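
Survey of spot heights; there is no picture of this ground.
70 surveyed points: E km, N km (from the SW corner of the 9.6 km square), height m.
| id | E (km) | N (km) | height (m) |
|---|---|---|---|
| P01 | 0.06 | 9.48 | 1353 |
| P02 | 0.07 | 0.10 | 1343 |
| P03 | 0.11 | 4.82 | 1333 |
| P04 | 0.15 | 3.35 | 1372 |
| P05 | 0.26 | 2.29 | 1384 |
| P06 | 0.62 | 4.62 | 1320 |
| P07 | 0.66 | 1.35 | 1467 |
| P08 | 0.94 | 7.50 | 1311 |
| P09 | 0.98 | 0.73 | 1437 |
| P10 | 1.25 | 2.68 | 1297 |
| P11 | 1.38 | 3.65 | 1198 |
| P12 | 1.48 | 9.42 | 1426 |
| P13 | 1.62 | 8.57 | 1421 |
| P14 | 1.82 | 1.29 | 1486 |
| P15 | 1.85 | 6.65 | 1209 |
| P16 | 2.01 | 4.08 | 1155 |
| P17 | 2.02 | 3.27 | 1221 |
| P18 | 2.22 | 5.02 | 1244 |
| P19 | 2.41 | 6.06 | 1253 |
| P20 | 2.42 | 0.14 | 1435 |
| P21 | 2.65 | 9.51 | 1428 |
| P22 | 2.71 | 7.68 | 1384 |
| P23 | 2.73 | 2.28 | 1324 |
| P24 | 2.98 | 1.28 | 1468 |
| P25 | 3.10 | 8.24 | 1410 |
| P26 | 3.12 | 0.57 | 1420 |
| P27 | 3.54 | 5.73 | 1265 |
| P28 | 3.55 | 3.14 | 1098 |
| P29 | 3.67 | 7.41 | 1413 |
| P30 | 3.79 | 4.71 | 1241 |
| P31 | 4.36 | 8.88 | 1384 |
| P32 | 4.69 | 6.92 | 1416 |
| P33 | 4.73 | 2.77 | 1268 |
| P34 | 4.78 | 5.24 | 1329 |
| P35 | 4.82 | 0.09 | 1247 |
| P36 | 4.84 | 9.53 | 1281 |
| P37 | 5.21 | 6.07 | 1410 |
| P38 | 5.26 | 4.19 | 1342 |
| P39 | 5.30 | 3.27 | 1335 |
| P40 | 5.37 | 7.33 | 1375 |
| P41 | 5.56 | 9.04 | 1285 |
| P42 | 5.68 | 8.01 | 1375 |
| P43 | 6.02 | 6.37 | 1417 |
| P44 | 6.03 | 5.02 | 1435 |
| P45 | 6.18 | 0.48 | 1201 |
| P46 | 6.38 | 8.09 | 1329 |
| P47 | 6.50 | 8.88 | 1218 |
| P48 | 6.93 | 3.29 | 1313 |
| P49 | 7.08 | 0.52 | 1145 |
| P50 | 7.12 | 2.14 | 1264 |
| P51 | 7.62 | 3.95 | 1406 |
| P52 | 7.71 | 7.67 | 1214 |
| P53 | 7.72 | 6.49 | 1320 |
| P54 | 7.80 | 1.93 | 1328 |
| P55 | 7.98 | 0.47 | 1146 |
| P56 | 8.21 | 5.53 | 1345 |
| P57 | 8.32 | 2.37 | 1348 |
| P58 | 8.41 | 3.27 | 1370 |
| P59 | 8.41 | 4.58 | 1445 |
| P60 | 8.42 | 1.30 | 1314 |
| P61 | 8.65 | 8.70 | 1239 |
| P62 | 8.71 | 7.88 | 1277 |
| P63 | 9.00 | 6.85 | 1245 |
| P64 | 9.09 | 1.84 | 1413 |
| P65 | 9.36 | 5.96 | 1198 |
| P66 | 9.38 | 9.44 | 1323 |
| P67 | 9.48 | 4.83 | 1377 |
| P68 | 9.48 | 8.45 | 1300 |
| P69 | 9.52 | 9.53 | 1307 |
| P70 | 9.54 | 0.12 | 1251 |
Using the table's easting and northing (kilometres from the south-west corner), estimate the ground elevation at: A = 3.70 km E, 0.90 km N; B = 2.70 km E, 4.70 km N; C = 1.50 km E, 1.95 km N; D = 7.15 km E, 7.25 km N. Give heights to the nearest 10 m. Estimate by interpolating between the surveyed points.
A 1380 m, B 1200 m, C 1430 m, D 1270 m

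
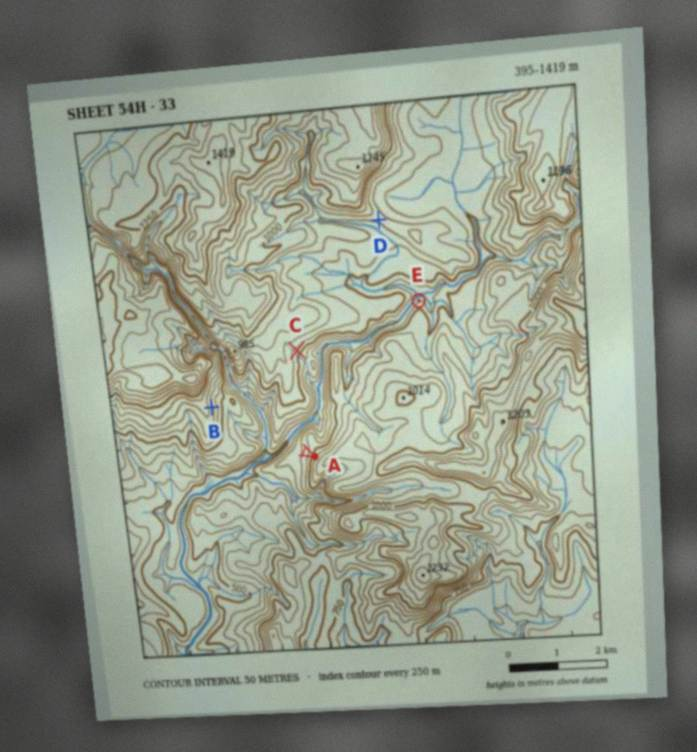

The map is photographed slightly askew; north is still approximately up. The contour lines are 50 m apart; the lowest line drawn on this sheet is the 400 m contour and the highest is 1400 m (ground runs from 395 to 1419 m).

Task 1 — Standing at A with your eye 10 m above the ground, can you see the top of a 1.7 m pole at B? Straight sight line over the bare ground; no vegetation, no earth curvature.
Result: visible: true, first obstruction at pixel None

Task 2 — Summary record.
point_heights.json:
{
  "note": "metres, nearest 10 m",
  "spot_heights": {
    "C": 780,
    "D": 860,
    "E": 690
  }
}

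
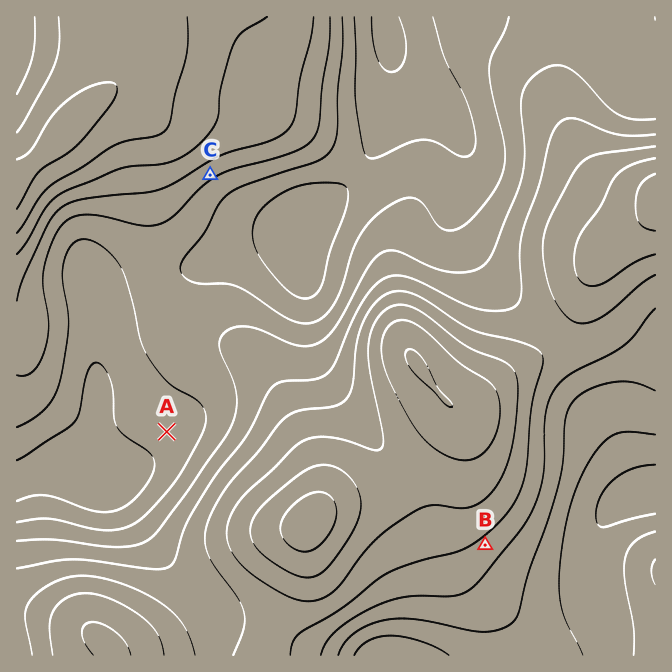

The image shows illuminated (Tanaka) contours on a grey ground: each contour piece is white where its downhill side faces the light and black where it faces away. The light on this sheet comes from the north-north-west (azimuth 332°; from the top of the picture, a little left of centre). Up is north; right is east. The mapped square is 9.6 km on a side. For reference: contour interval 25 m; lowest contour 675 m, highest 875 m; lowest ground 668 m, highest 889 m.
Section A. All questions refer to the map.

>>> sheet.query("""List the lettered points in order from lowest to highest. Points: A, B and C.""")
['A', 'C', 'B']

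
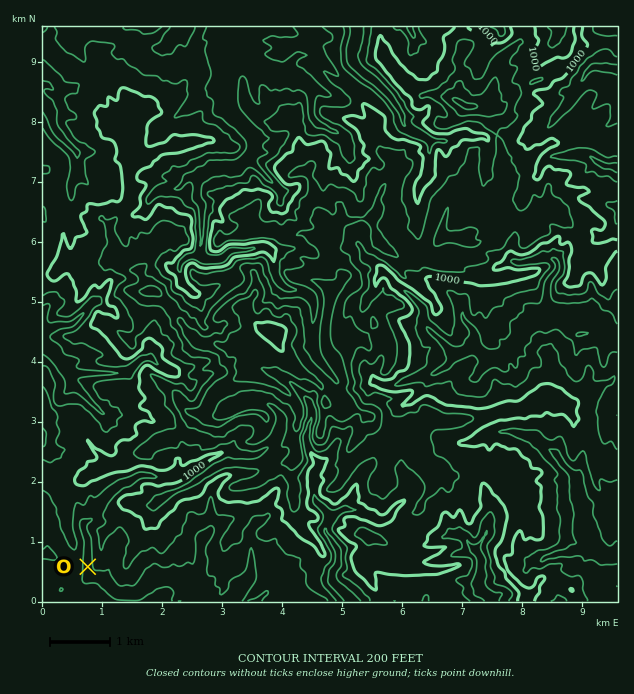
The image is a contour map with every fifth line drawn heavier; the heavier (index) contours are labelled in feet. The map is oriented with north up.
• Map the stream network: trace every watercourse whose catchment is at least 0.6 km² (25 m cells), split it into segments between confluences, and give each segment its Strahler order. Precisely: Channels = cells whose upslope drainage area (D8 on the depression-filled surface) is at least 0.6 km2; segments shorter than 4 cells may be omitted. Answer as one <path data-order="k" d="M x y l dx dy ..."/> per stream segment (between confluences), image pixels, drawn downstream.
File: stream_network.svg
<path data-order="1" d="M265 594l-8 7-1 0"/><path data-order="2" d="M106 582l10 10 3 2 17 0 3-2 7-7 11-6 16 0 3 1 6 6 2 0 13 14 3 1"/><path data-order="1" d="M107 573l-3 3 2 6"/><path data-order="1" d="M544 559l4-3 5 0 6-3 10 0 5-3 18 0 1-1 2 1 6 2"/><path data-order="2" d="M601 552l1 0 6 4 9-1"/><path data-order="2" d="M476 550l0 2 5 6 0 19-2 2 0 7 2 3 10 11 0 1"/><path data-order="1" d="M457 535l6 0 4 5 2 4 7 6"/><path data-order="1" d="M254 525l-4 6 0 15 1 1 0 29-4 4 0 2-20 19"/><path data-order="2" d="M329 519l-4 12 13 19 0 14-6 9 0 7 2 3 18 18"/><path data-order="1" d="M491 513l-1 1 0 5-3 4 0 9-6 11-5 4 0 3"/><path data-order="2" d="M344 510l-7 3-8 6"/><path data-order="1" d="M211 499l0 30-3 3-2 5-1 0 0 3-3 4 0 5-2 1 0 32 5 9-2 7-1 3-2 0"/><path data-order="1" d="M352 498l-3 3-2 6-3 3"/><path data-order="1" d="M409 481l1 3 0 6-3 6-3 3 0 2-3 3-1 0-14 15-3 1-6 0-6-4-6-2-7-4-14 0"/><path data-order="1" d="M43 442l0-6"/><path data-order="1" d="M469 442l6-1 7-5 3 0 6-3 6 0 2-1 15 0 1 1 5 0 6 3 7 0 3 2 11 10 6 3 6 6 3 6 15 15 1 3 0 11 2 1 0 5 6 9 0 6-2 1 0 5 2 1 0 12 7 11 0 1 8 8"/><path data-order="1" d="M104 414l-1 0-26-26-6-1 0-3-1-2 0-9"/><path data-order="1" d="M268 405l4 1 8 8 1 3 0 9-1 1-2 8-4 6 0 1-6 6-2 0-7 6-3 0-2 2-6 0-1-2-11 0-3-3-6-1-1 1-3 0-3 3-8 2-6 3-7 6-3 0-6 3-5 4-6 2-1 1-3 0-2 2-21 0-1-2-12 0-3 3-6 3-3 0-2 2-6 1-12 11 0 1-12 14-1 6-6 6-3 0-2 1 0 6 5 9 0 35 4 4 8 0 6 5"/><path data-order="1" d="M377 382l6 3 14 0 4-3 3 0 9-4 5 0 1-2 5 0 1-1 8 0 10-8 2 0 7-7 2-5 4 0 5-3"/><path data-order="1" d="M289 381l19 19 2 6 1 2 0 12-1 1 0 3-2 2 0 6-1 1 0 11 1 1 0 3 3 6 8 8 0 6-5 4 0 26 2 3 12 12 1 6"/><path data-order="1" d="M476 376l3-6 9-9 2-3"/><path data-order="2" d="M70 373l-9-10 0-2-17-16-1 0 0-2"/><path data-order="1" d="M173 372l-12-5-9-9-1 0"/><path data-order="2" d="M151 358l-8 0-3 2-12 12-3 1-55 0"/><path data-order="2" d="M490 358l12-1 18-18 1-6 5-6 12-6 15-3"/><path data-order="2" d="M463 352l9-4 4 0"/><path data-order="2" d="M476 348l9 9 5 1"/><path data-order="1" d="M313 342l0-24 1-2 0-12-1-1 0-3-6-6-6-3-5 0-1-2-6 0-3-1-9-9-2-3 0-8-1-1 0-9-2-2-1-6-3-3-12 0-2 2-4 0-2 1-16 0-12 9-14 0-6-4"/><path data-order="1" d="M589 342l9-2 3-1 6-6 3 0"/><path data-order="2" d="M610 333l6 6 1 0"/><path data-order="2" d="M553 318l40 0 3 1 14 14"/><path data-order="1" d="M365 304l2-6 7-7 2-3 0-6 1-3 5-6 4 0"/><path data-order="1" d="M95 301l-3 2-19 21-3 1-12 0-5 3-4 0-3 2-3 3 0 10"/><path data-order="1" d="M454 297l7 7 2 3 0 11 10 13 0 15 3 2"/><path data-order="1" d="M194 294l-12-11-3-16 2-2 0-3 7-6 12 0 0-1"/><path data-order="2" d="M386 273l6 6 3 6 2 0 4 4 6 3 15 15 2 3 0 12 1 3 27 27 11 0"/><path data-order="1" d="M515 262l11 0 1-1 8 0 6-3 9 0 6 3 1 3 0 6-7 9-2 6-1 1 0 20 6 12"/><path data-order="1" d="M371 261l9 9 3 0 3 3"/><path data-order="2" d="M200 255l0-11 2-1 0-38-5-6 0-19 2-3"/><path data-order="1" d="M73 219l-2-2 0-33 6-9"/><path data-order="1" d="M418 219l0-27 1-2 2-6 4-4 3-6 0-3 2-2 0-28"/><path data-order="1" d="M146 208l3-9 9-9 6 0 2-1 12 0 12-12 9 0"/><path data-order="1" d="M280 190l-32-31"/><path data-order="1" d="M484 186l1-21 2-2 0-10 1-2 0-10-3-5-16 0-2-1-9 0-7 6-21 0"/><path data-order="1" d="M82 178l-3-3-2 0"/><path data-order="2" d="M199 177l13-9 26 0 9-9 1 0"/><path data-order="2" d="M77 175l0-22-19-20 0-1-3-3-2-6-1-2 0-4-5-6 0-5-1-3-3-3"/><path data-order="1" d="M538 175l1-1 0-5 3-6 6-6 3 0 2-1 18 0 1-2 14 0 6 3 4 5 9 4 11 0 1 2"/><path data-order="2" d="M248 159l0-2 6-7 0-12-1-2 0-3-23-22-3-6 0-17"/><path data-order="1" d="M349 156l0-6-2-2-1-7-9-9-3 0-15-8-6-6-2-3 0-27-7-7-3-2-3 0-6-3-9 0-2-1-7 0-2-2-3 0-3-3-10-6-11-10 0-3"/><path data-order="2" d="M430 141l-3-3-17-8-6-4-1-3 0-8-11-15 0-1-21-21-6-3-12-12 0-3-1-2 0-9 1-1 2-9 1-2 0-10"/><path data-order="1" d="M541 130l6-1 6-6 3-6 12-12 6-12 3-3 1-5 6-7 2-5 6-6 10 0 2 2 13 0 0 1"/><path data-order="1" d="M181 112l25-24 21 0"/><path data-order="2" d="M227 88l0-15 6-7 0-2 11-10 1-3"/><path data-order="2" d="M245 51l-1-2 0-7-2-2 0-9 2-1 0-3"/><path data-order="1" d="M169 42l1-3 12-12"/><path data-order="1" d="M553 42l3-3 4-12"/><path data-order="1" d="M491 40l11-9 0-1-3-3"/><path data-order="1" d="M70 39l0-11 1-1"/><path data-order="1" d="M413 37l0-3-3-4 0-3"/>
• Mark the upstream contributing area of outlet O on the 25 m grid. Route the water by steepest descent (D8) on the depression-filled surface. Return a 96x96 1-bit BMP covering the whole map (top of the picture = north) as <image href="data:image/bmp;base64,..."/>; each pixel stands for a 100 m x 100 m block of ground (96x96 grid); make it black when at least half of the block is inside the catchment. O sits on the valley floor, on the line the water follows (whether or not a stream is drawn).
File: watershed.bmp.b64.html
<image width="96" height="96" href="data:image/bmp;base64,Qk2+BAAAAAAAAD4AAAAoAAAAYAAAAGAAAAABAAEAAAAAAIAEAAATCwAAEwsAAAIAAAAAAAAA////AAAAAAAAAAAAAAAAAAAAAAAAAAAAAAAAAAAAAAAAAAAAAAAAAAAAAAAAAAAAAAAAAAAAAAAAAAAAAAAAAAAAAAAAAAAAAAAAAAAAAAAHgAAAAAAAAAAAAAAHwAAAAAAAAAAAAAAHwAAAAAAAAAAAAAAHwAAAAAAAAAAAAAAHwAAAAAAAAAAAAAAHwAAAAAAAAAAAAAAP4AAAAAAAAAAAAAAP8AAAAAAAAAAAAAAP+AAAAAAAAAAAAAAP+AAAAAAAAAAAAAAP/OAAAAAAAAAAAAAP//gAAAAAAAAAAAAP//wAAAAAAAAAAAAH//+AAAAAAAAAAAAB///AAAAAAAAAAAAAf//wAAAAAAAAAAAAH//4AAAAAAAAAAAAB///+AAAAAAAAAAAAf///AAAAAAAAAAAAH///wAAAAAAAAAAAD///4AAAAAAAAAAAAf//8AAAAAAAAAAAAD//8AAAAAAAAAAAAB//+AAAAAAAAAAAAB//+AAAAAAAAAAAAA//+AAAAAAAAAAAAAf/+AAAAAAAAAAAAAP/8AAAAAAAAAAAAAP/4AAAAAAAAAAAAAH/wAAAAAAAAAAAAAB/gAAAAAAAAAAAAAAcAAAAAAAAAAAAAAAAAAAAAAAAAAAAAAAAAAAAAAAAAAAAAAAAAAAAAAAAAAAAAAAAAAAAAAAAAAAAAAAAAAAAAAAAAAAAAAAAAAAAAAAAAAAAAAAAAAAAAAAAAAAAAAAAAAAAAAAAAAAAAAAAAAAAAAAAAAAAAAAAAAAAAAAAAAAAAAAAAAAAAAAAAAAAAAAAAAAAAAAAAAAAAAAAAAAAAAAAAAAAAAAAAAAAAAAAAAAAAAAAAAAAAAAAAAAAAAAAAAAAAAAAAAAAAAAAAAAAAAAAAAAAAAAAAAAAAAAAAAAAAAAAAAAAAAAAAAAAAAAAAAAAAAAAAAAAAAAAAAAAAAAAAAAAAAAAAAAAAAAAAAAAAAAAAAAAAAAAAAAAAAAAAAAAAAAAAAAAAAAAAAAAAAAAAAAAAAAAAAAAAAAAAAAAAAAAAAAAAAAAAAAAAAAAAAAAAAAAAAAAAAAAAAAAAAAAAAAAAAAAAAAAAAAAAAAAAAAAAAAAAAAAAAAAAAAAAAAAAAAAAAAAAAAAAAAAAAAAAAAAAAAAAAAAAAAAAAAAAAAAAAAAAAAAAAAAAAAAAAAAAAAAAAAAAAAAAAAAAAAAAAAAAAAAAAAAAAAAAAAAAAAAAAAAAAAAAAAAAAAAAAAAAAAAAAAAAAAAAAAAAAAAAAAAAAAAAAAAAAAAAAAAAAAAAAAAAAAAAAAAAAAAAAAAAAAAAAAAAAAAAAAAAAAAAAAAAAAAAAAAAAAAAAAAAAAAAAAAAAAAAAAAAAAAAAAAAAAAAAAAAAAAAAAAAAAAAAAAAAAAAAAAAAAAAAAAAAAAAAAAAAAAAAAAAAAAAAAAAAAAAAAAAAAAAAAAAAAAAAAAAAAAAAAAAAAAAAAAAAAAAAAAAAAAAAAAAAAAAAAAAAAAAAAAAAAAAAAAAAAAAAAAAAAAAAAAAAAAAA="/>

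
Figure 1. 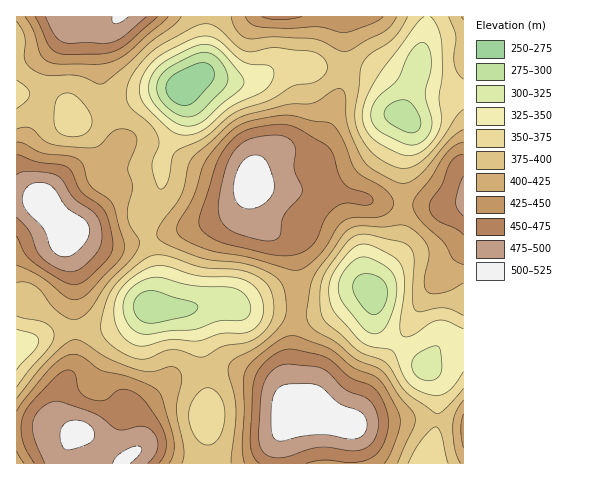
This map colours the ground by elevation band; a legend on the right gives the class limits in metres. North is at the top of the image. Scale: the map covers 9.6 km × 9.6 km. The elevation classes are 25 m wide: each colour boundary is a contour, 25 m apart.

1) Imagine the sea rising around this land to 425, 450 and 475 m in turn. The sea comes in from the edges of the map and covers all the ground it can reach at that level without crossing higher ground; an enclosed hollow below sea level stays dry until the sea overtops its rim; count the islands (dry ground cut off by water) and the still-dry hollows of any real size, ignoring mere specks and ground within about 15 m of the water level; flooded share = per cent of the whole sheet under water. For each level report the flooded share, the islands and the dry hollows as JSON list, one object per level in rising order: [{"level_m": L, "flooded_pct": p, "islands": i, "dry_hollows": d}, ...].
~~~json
[{"level_m": 425, "flooded_pct": 63, "islands": 1, "dry_hollows": 0}, {"level_m": 450, "flooded_pct": 74, "islands": 1, "dry_hollows": 0}, {"level_m": 475, "flooded_pct": 86, "islands": 2, "dry_hollows": 0}]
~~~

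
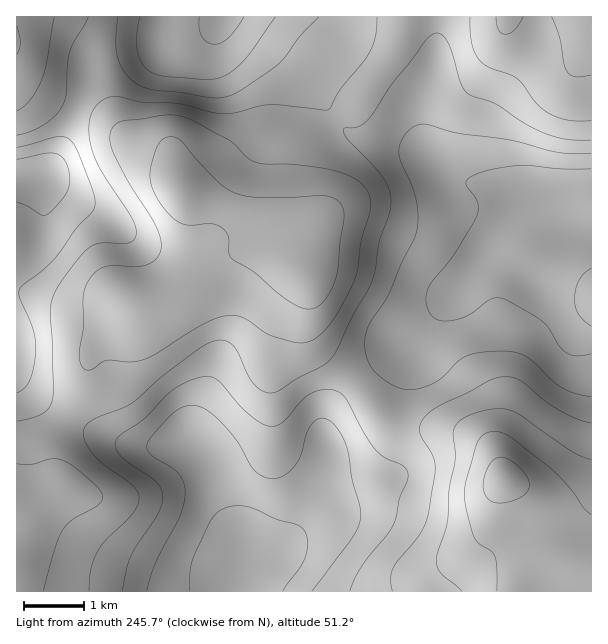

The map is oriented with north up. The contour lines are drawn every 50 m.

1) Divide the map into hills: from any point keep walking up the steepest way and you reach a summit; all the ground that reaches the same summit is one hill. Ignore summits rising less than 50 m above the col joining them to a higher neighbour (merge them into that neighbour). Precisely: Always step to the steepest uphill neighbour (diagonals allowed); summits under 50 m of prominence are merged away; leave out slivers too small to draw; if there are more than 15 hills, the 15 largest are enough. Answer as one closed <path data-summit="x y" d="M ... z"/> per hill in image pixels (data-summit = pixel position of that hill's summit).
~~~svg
<path data-summit="180 189" d="M236 16l-12 0-5 6-7 4-29 5-25 17-42 8-15 6-7 7-4 9-20 53-15 31-13 12-26 3 0 200 22 23 21 15 57 27 19 4 23 0 28-7 11 6 11 13 6 12 9 34 24 44 4 20 27-15 17-19 18-28 7-17 6-27 0-16-2-9 1-15 3-8 14-18 59-50 13-8 16-15 45-57 20-19 29-19 10-4 18 0-9-4-13-15-9-6-27-12-32-6-10-6-15-13-20-11-43-9-23-8-13-11-13-19-18-39-11-11-45-30z"/><path data-summit="504 480" d="M555 224l-21 0-10 4-29 19-20 19-45 57-16 15-13 8-59 50-14 18-3 8-1 15 2 9 0 16-6 27-7 17-24 36-11 11-28 16-9 16-1 7 352-1 0-360-22-2z"/><path data-summit="591 17" d="M591 16l-355 1 15 7 45 30 11 11 18 39 13 19 13 11 11 5 55 12 15 7 30 23 32 6 27 12 9 6 13 15 9 4 18 5 21 1z"/><path data-summit="17 563" d="M17 378l0 214 222 0 2-2 0-5 9-16 0-12-10-24-14-21-12-42-6-12-11-13-11-6-28 7-23 0-19-4-57-27-21-15z"/><path data-summit="17 42" d="M222 16l-205 0-1 160 13 0 13-2 13-12 15-31 20-53 4-9 7-7 15-6 42-8 25-17 29-5 7-4z"/>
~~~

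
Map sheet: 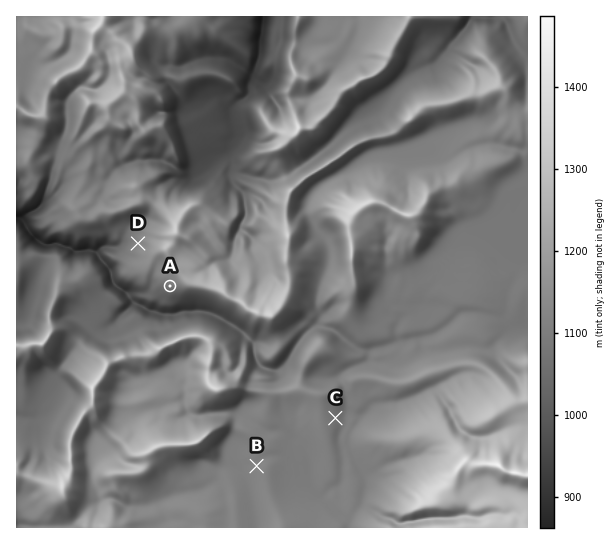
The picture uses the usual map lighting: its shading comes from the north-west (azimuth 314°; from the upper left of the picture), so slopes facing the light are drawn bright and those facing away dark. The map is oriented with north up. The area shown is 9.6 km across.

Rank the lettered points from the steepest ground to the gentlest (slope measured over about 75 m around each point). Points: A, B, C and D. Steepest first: A D C B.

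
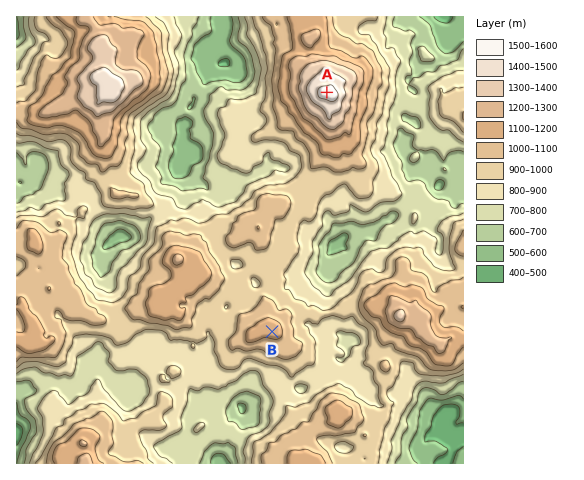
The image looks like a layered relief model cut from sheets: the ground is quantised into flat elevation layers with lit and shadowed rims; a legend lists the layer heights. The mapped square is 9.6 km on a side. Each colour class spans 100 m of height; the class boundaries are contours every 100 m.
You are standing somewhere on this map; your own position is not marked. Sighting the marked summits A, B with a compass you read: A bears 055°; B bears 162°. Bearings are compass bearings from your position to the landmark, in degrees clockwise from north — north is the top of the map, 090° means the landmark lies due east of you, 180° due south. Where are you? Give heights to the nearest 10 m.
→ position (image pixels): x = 219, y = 168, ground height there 780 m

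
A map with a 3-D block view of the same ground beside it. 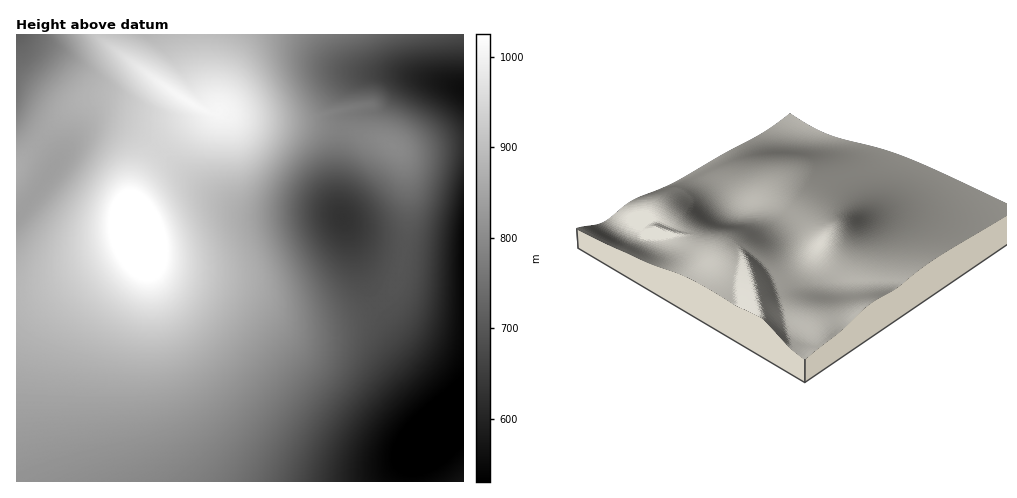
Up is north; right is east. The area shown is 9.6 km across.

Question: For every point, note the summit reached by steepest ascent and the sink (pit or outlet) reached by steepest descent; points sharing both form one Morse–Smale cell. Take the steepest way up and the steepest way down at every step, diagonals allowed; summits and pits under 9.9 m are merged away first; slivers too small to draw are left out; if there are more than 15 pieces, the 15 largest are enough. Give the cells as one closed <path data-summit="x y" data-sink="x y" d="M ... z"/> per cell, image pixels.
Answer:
<path data-summit="138 233" data-sink="432 436" d="M139 236l-1 4-11 10-54 28-32 13-25 4 1 187 392 0 3-19 6-13 36-36 10-3-1-143-30 0-30-4-8 23-5 7-14 12-18 8-23 7-36 3-19-4-25-16-18-9-72-23-17-15z"/><path data-summit="138 233" data-sink="343 219" d="M160 151l-3 0-7 10-13 22-4 16 0 14 13 41 19 18 72 23 18 9 25 16 19 4 30-2 29-8 21-10 16-17 7-23-25-8-13-8-8-9-16-23-18-4-64 0-21-4-31-19z"/><path data-summit="189 102" data-sink="463 89" d="M463 34l-266 0 0 12 3 24 6 18 14 23 28 9 95 10 3-13 3-3 23-2 11-3 10-10 7-12 11-7 17 0 35 9z"/><path data-summit="138 233" data-sink="17 215" d="M105 123l-13 1-15 11-39 55-22 25 1 79 15-1 28-9 59-30 19-14-5-27 1-20 8-20 16-23-20-16z"/><path data-summit="189 102" data-sink="343 219" d="M202 109l-2 6-4 4-18 12-20 19 34 29 30 21 22 10 14 2 64 0 20 5-4-14 0-32 5-41-95-10-26-9-11 2z"/><path data-summit="189 102" data-sink="17 35" d="M98 34l-82 1 0 88 23 18 21-23 21-15 14-5 20 0 19 6 9 0 20-19-58-42z"/><path data-summit="392 145" data-sink="343 219" d="M349 131l-5 0-1 3-4 24-1 45 2 11 12 20 12 14 13 8 25 8 6-42 0-31-6-34-5-9-9-6z"/><path data-summit="392 145" data-sink="432 436" d="M463 145l-22 1-31 6-12-2 5 11 5 30 0 31-6 38 0 3 3 2 28 3 31 0z"/><path data-summit="392 145" data-sink="463 89" d="M428 80l-17 0-5 2-6 5-12 18-10 6-29 3-3 3-2 13 38 10 23 12 46-7 12 0 1-56z"/><path data-summit="189 102" data-sink="17 215" d="M164 85l-21 19-9 0-19-6-20 0-14 5-21 15-21 24 14 14 3 8 24-32 12-8 13-1 26 8 28 19 19-19 18-12 6-6-2-5z"/><path data-summit="189 102" data-sink="145 35" d="M196 34l-97 0 0 3 87 63 22 12 9 1 2-3-13-22-6-18z"/><path data-summit="463 481" data-sink="432 436" d="M463 412l-9 2-36 36-6 13-2 19 54-1z"/><path data-summit="17 170" data-sink="17 215" d="M39 141l-23 24 1 50 21-25 18-26-3-8z"/><path data-summit="17 170" data-sink="17 35" d="M17 124l0 41 21-23z"/>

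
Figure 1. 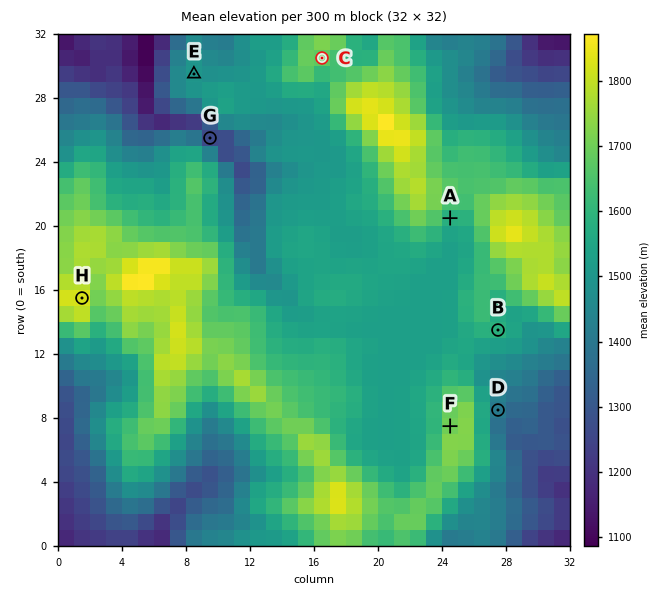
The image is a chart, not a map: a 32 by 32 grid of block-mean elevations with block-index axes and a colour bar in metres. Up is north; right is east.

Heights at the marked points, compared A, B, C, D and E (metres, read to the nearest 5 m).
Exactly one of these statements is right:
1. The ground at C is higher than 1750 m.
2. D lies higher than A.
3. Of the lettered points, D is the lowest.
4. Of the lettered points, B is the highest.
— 3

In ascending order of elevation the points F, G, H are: G F H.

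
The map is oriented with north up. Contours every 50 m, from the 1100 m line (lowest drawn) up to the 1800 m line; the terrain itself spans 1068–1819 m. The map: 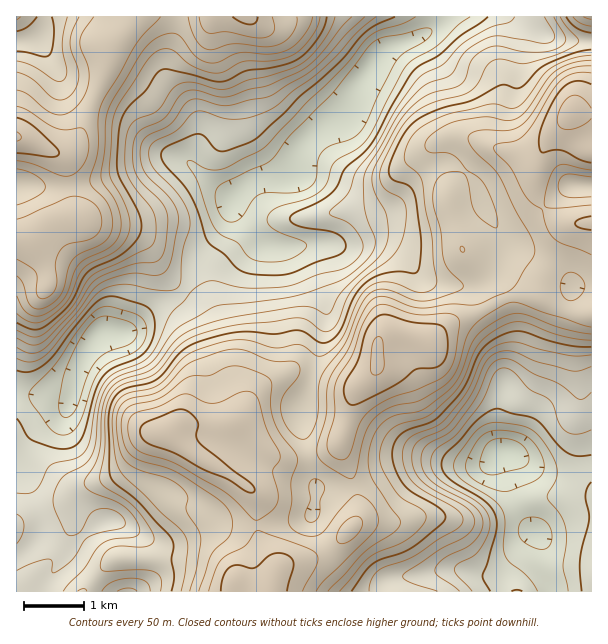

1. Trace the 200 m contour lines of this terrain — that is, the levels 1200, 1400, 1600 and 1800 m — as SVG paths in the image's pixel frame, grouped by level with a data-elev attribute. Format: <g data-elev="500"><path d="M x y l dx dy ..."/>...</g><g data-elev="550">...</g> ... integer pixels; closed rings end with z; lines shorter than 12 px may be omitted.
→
<g data-elev="1200"><path d="M538 591l-10-14-18-14-4-6-3-11 2-27-4-12-12-10-27-17-8-10 0-8 5-9 17-22 12-7 16-1 17 2 9 4 11 9 12 20 4 9 0 9-10 21 2 4 11 14 5 12 1 15-3 25 5 24"/><path d="M57 434l-8-6-17-24-3-8 1-6 24-25 25-36 17-19 6-3 8 0 22 6 8 3 4 5 3 8-1 9-4 7-8 7-23 10-9 6-8 13-11 34-6 12-9 7z"/><path d="M470 17l-12 8-21 21-23 13-7 6-38 71-10 12-25 14-3 6-4 14-5 7-11 8-32 10-9 6-3 8 4 6 10 6 23 9 3 3-2 4-11 8-13 4-20 1-12-5-11-14-16-7-7-8-7-13-10-33-10-17 0-4 4 0 15 8 12 1 9-3 33-17 46-48 37-35 25-31 9-5 24-7 14-7"/></g><g data-elev="1400"><path d="M102 591l5-6 6-3 18-4 9 1 6 3 3 3 1 6"/><path d="M438 591l-28-9-7-4 0-3 37-26 26-13 7-8 1-9-2-6-6-6-35-19-13-11-4-7-2-9 0-9 3-8 8-6 20-8 7-7 21-28 15-33 5-6 6-3 7-2 9 1 23 9 36 10 7 0 12-4"/><path d="M17 338l13 7 6 0 5-2 7-5 24-26 17-25 7-8 11-5 25-10 24-2 6-6 5-19 1-16-1-9-6-11-21-21-7-15 0-22 3-8 4-4 24-12 15-22 7-6 9-1 23 7 10 0 20-7 21-5 31-14 18-14 24-31 10-9"/><path d="M554 17l12 21-1 4-5 5-9 4-12 1-18-1-23-5-11 2-8 5-6 6-7 19-5 6-6 3-20 5-9 4-12 8-12 13-26 47-4 12 2 15 13 25 1 17-2 12-8 13-37 35-12 21-5 0-13-7-12 0-66 10-29 8-15 6-10 7-8 7-13 18-6 6-8 4-22 7-11 8-5 8-4 12-1 35-2 12-5 10-9 14-1 6 8 7 24 9 10 7 11 13 3 7-1 5-5 4-21 2-12 6-6 6-11 18-15 15-6 7"/></g><g data-elev="1600"><path d="M328 591l36-39 29-19 7-8 0-6-26-37-5-14-1-12 3-12 4-12 7-9 13-7 28-6 24-19 12-15 11-29 6-10 12-11 18-10 9-3 9 1 36 14 31 6"/><path d="M311 522l-5-2-1-5 5-15-1-16 2-4 4-1 8 4 2 6-5 11-1 16-4 5z"/><path d="M17 296l6 12 7 7 9 1 9-4 10-7 7-8 9-25 6-9 7-5 22-10 9-11 3-12-2-15-4-10-12-17-2-6 4-28 1-30 2-9 5-11 27-44 9-11 13-9 8-2 6 1 6 4 15 19 6 4 7 2 9-1 14-7 7-2 26 1 10-1 12-3 10-8 10-13 5-12"/><path d="M591 60l-19 3-17 8-8 9-20 30-11 9-10 1-21-3-26 3-15 6-16 12-3 8 3 5 4 2 14 0 6 2 6 4 9 11 10 6 6 6 5 8 7 19 2 10 0 8-2 1-6-3-13-12-4-9-4-24-4-6-6-2-8 0-7 2-5 4-4 10-1 12 8 31 2 27 6 12 14 14 0 4-5 3-17 6-16 4-12-1-20-9-9-2-9 1-7 5-9 14-14 34-24 34-2 10-2 32-4 12-5 6-6 2-9-5-8-10-4-13 0-7 2-8 16-22 1-5-1-4-6-4-23-1-28-10-18 1-32 11-9 6-15 16-7 6-9 4-23 5-8 6-4 9-1 14 3 19 5 12 5 5 8 5 34 11 11 8 5 7-1 15 12 20 3 9-5 30-6 22"/><path d="M79 17l-7 15-2 10 1 9 7 18 1 9-4 11-5 7-8 4-8-1-22-20-15-7"/></g><g data-elev="1800"><path d="M372 374l3 1 5-1 4-6-1-26-3-5-5 1-3 7-2 21z"/><path d="M17 141l3-1 1-3-4-5"/><path d="M591 108l-9-10-6-3-4 1-6 4-5 6-3 8-1 8 4 6 9 1 12-3 9-8"/></g>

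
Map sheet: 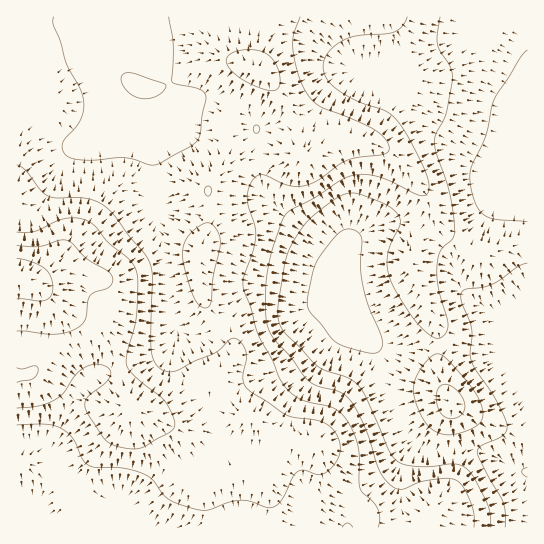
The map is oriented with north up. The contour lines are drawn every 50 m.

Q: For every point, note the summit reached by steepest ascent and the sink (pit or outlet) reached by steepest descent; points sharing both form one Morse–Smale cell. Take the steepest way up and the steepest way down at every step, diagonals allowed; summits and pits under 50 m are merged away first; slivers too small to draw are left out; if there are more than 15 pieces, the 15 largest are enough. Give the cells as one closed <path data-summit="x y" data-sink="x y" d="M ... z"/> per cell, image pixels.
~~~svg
<path data-summit="17 277" data-sink="527 473" d="M125 16l-109 1 0 510 511 1 1-55-11-4-38-18-42 0-14-3-9-5-9-10-10-19-8-21-7-35-11-17 17 7 67-1 57 5 18 6 0-188-7 2-11 8-15 19-36 62-2 16-6-22-4-6-22-18-22-8-14 0-11 2-16 8-13 10-7 18-8-10-51-38-16-16-6-14-4-21-1-36-15-18-23-11-16 0-7 3-7 7-11 15 3-4-1-16-28-55-26-28z"/><path data-summit="257 69" data-sink="527 473" d="M527 16l-401 0-1 3 16 16 15 22 23 45 2 17 14-19 7-3 16 0 19 8 15 14 4 7 0 24 4 28 7 19 16 16 51 38 8 10 7-18 13-10 16-8 11-2 14 0 22 8 22 18 4 6 6 22 2-16 36-62 15-19 18-11z"/><path data-summit="451 403" data-sink="527 473" d="M374 343l-2 2 8 13 11 47 12 24 11 14 9 5 14 3 42 0 38 18 11 2 0-112-2-2-16-5-57-5-67 1z"/>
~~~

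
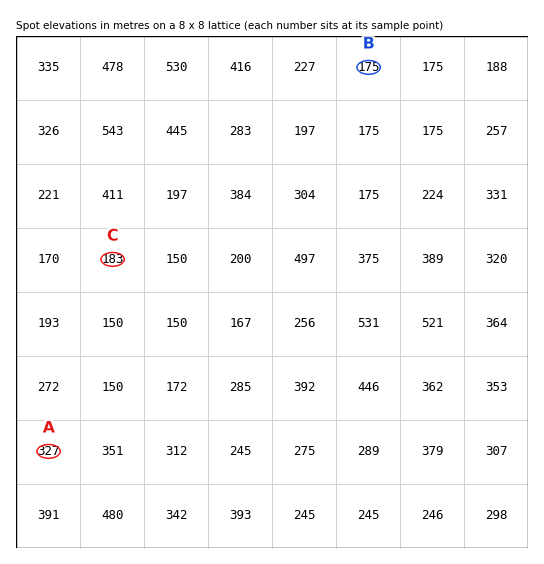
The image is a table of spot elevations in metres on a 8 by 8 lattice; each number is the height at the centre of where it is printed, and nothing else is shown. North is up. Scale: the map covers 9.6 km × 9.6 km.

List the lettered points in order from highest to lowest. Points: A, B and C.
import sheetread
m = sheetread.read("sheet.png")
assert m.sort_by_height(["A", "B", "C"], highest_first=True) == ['A', 'C', 'B']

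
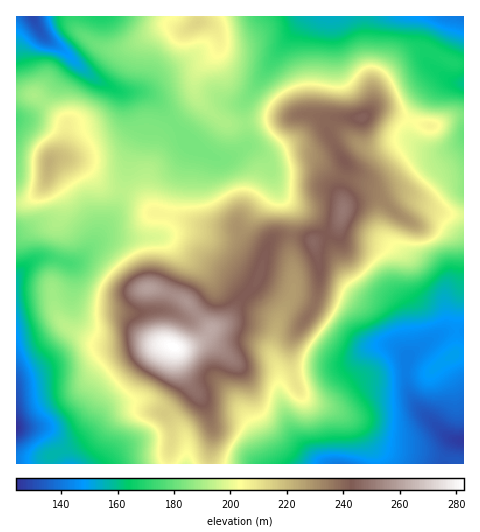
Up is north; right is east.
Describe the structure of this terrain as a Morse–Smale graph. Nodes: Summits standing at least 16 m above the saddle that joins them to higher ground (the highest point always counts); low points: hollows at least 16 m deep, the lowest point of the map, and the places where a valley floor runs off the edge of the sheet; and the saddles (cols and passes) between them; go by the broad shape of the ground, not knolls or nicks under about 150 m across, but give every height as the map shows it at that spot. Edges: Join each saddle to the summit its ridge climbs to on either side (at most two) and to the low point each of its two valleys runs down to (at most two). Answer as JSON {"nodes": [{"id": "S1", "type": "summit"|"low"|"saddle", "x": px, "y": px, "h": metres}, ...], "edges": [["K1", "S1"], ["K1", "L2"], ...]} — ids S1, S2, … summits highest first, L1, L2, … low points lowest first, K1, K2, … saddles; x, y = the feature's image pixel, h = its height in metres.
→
{"nodes": [
{"id": "S1", "type": "summit", "x": 173, "y": 347, "h": 283},
{"id": "S2", "type": "summit", "x": 49, "y": 162, "h": 222},
{"id": "S3", "type": "summit", "x": 197, "y": 22, "h": 213},
{"id": "L1", "type": "low", "x": 17, "y": 427, "h": 124},
{"id": "L2", "type": "low", "x": 462, "y": 440, "h": 126},
{"id": "L3", "type": "low", "x": 33, "y": 17, "h": 129},
{"id": "L4", "type": "low", "x": 463, "y": 17, "h": 140},
{"id": "K1", "type": "saddle", "x": 291, "y": 236, "h": 238},
{"id": "K2", "type": "saddle", "x": 122, "y": 190, "h": 193},
{"id": "K3", "type": "saddle", "x": 245, "y": 123, "h": 188}],
"edges": [["K1", "S1"], ["K1", "L2"], ["K1", "L3"], ["K2", "S1"], ["K2", "S2"], ["K2", "L1"], ["K2", "L3"], ["K3", "S1"], ["K3", "S3"], ["K3", "L3"], ["K3", "L4"]]}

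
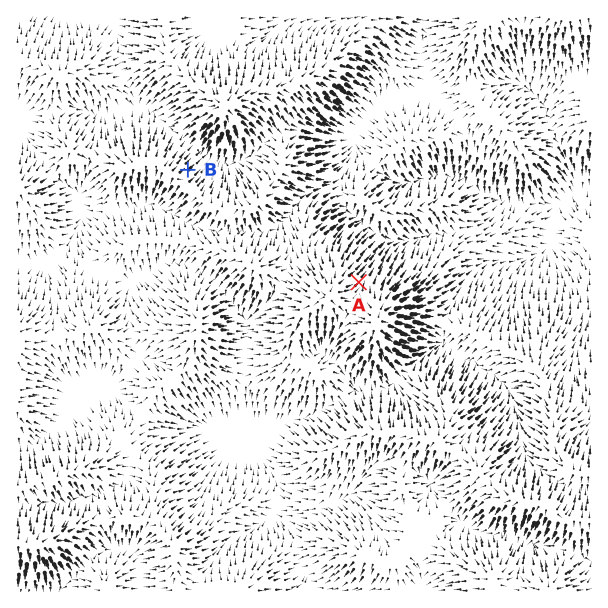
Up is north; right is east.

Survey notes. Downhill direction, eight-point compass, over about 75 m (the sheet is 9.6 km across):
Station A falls NE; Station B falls NE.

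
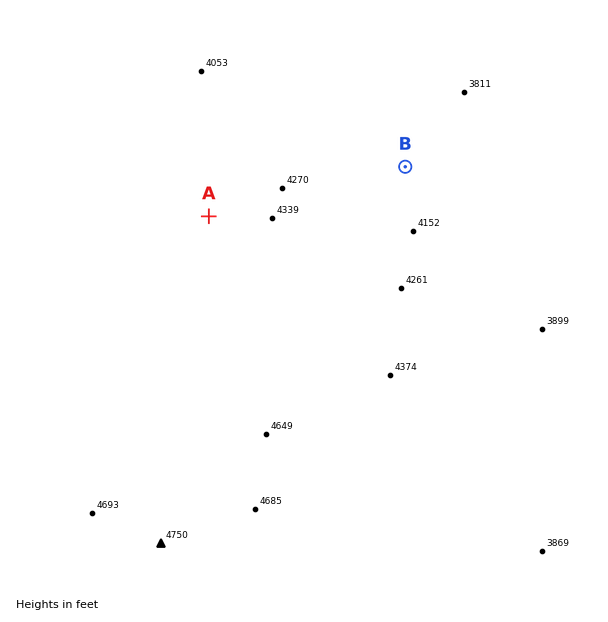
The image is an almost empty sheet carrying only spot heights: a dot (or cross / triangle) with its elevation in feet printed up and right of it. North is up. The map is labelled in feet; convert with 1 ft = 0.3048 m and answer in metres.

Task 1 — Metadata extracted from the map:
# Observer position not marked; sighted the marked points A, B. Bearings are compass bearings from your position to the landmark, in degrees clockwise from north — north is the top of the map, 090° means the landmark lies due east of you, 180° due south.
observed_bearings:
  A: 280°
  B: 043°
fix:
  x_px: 338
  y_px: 239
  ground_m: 1310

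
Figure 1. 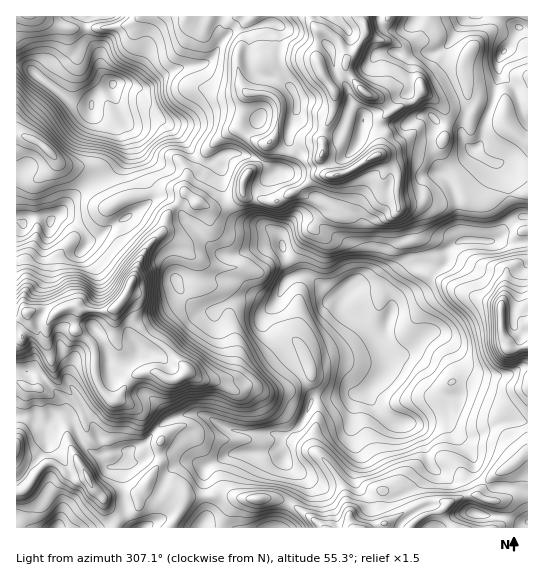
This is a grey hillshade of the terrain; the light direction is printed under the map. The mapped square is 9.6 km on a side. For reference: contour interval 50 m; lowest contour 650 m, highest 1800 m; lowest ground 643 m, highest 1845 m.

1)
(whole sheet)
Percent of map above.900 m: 92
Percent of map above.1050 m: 83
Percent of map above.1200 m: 64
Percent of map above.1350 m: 32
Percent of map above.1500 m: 14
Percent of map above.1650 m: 4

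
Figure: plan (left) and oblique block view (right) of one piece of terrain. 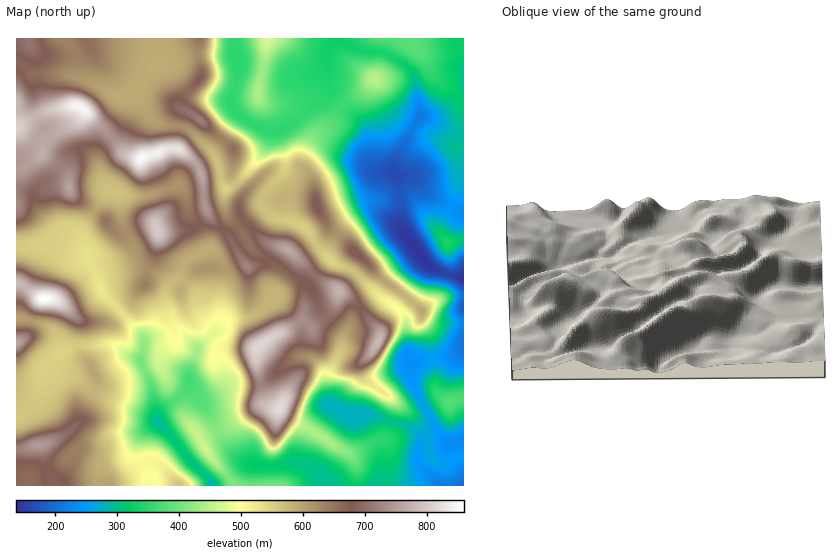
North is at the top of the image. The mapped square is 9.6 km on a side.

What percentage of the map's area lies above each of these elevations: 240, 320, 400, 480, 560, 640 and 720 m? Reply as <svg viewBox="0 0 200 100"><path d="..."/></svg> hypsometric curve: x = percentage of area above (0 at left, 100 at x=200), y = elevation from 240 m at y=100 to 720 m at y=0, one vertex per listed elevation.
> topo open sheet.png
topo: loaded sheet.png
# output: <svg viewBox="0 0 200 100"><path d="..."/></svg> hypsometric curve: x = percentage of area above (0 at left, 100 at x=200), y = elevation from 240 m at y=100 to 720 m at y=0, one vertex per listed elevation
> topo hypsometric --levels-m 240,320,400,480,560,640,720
<svg viewBox="0 0 200 100"><path d="M187 100l-21-17-31-16-16-17-23-17-47-16-31-17"/></svg>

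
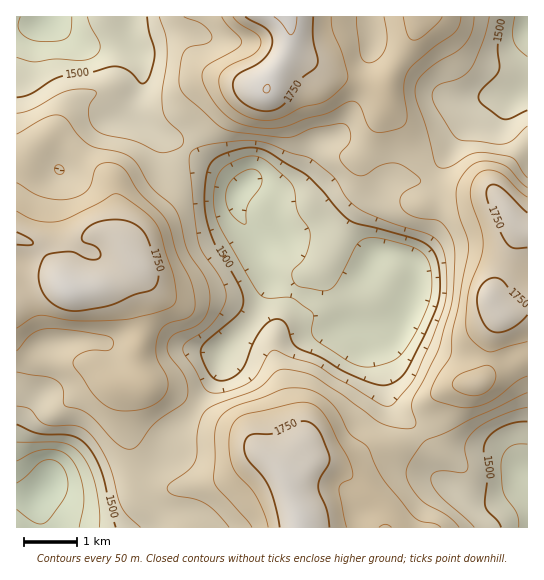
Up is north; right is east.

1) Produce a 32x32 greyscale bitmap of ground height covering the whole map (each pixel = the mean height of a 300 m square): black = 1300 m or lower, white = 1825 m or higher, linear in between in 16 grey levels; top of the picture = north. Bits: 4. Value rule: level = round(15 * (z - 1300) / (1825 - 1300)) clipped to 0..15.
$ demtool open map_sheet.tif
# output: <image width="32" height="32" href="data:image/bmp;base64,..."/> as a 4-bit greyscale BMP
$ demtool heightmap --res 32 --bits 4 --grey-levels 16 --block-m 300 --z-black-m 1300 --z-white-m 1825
<image width="32" height="32" href="data:image/bmp;base64,Qk12AgAAAAAAAHYAAAAoAAAAIAAAACAAAAABAAQAAAAAAAACAAATCwAAEwsAABAAAAAAAAAAAAAAABEREQAiIiIAMzMzAERERABVVVUAZmZmAHd3dwCIiIgAmZmZAKqqqgC7u7sAzMzMAN3d3QDu7u4A////ACEiNWeIiImr3u3Lu7qYdlQREjV4iIiavN7tu7uph2ZUERI1iImZq7zu3Lu6mHZmQyESRoiImavN7t3LqYh3dkMyI1eIiIms3e7dy6mYiHVEVVVomYiJrN3d3LqpmYh2VGd3iZmYiavM3dypmImZh2Z4iZqqqYiau8zLmYeJqqmHiImru7qYeImqqYdmibvLqYmaq7u6l2Z4mZhlVWirzLqZmqqrqYZVZ4d2RERXmru7qZmqq6l2VVd2VEM0Rpq8y7qqu7u6mGVWZURDM0WKzdzMzdzMy6mGVVVEREM0es3dze7u3dy5h1RERERENGnN3c3u7t3cuYZURFVERDRpvdzN3d3e3Kh1Q0RVRDQ0abzc3d3d3duXZDM0RVRERXms3dzM3d3Kh1QzNEVVVmeJvN27u83cuoZDMzRVZ3iJmrzduqq7y6mGQzM0VniImZq93KmZq7qIdkMjRWaIiImavcqpmaqph3ZUM1Z3iZiZmaupmZmZmHd3ZlV3eJmZmYiIiJmZh3d3d4iImYiJqpmHd3eJmHdmd4iau7qpmrupd2ZmZ4h3ZneJrN7cu6q7qHZmVVZ3d3Zomr3u7cy7u5h3ZlVVVWZmZ5q83u3cy7upiHZVRERFVWeZqr3u3LqrupiGVTMzRVVniJq87ty6qruph1QyI0VVaImbze7cuqvMupdU"/>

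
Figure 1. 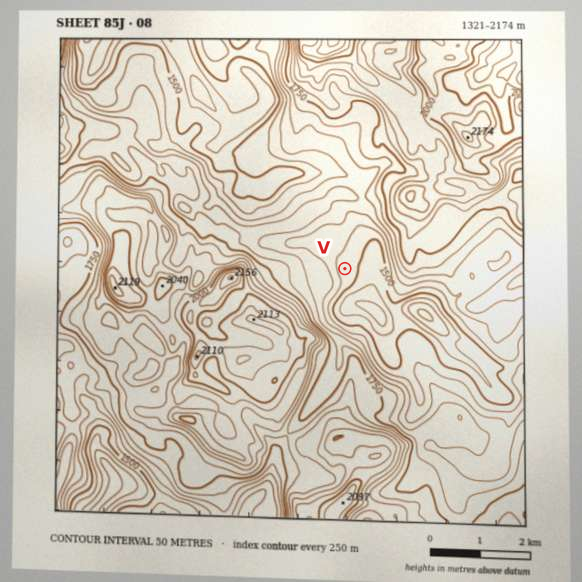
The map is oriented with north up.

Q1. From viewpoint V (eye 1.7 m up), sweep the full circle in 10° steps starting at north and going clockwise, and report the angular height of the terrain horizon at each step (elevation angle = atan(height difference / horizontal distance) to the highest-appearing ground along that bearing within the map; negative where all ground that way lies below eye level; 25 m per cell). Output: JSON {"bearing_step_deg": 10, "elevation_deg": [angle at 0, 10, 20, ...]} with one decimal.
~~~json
{"bearing_step_deg": 10, "elevation_deg": [7.2, 6.4, 6.9, 8.2, 12.3, 11.4, 10.5, 10.9, 10.4, 8.1, 4.3, 1.9, 1.0, 1.7, 2.5, 2.4, 4.6, 7.6, 8.1, 7.3, 13.5, 16.7, 16.6, 17.5, 15.7, 14.5, 12.7, 12.1, 10.3, 9.1, 7.7, 6.5, 6.7, 6.6, 6.1, 7.0]}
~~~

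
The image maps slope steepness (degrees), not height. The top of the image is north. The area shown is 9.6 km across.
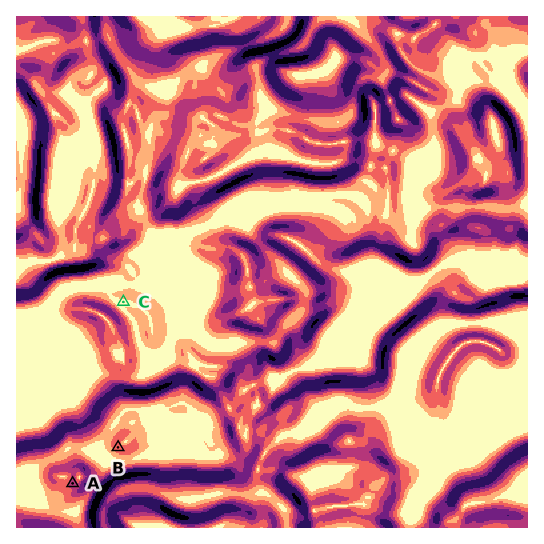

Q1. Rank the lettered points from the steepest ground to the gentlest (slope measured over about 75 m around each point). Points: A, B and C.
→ A B C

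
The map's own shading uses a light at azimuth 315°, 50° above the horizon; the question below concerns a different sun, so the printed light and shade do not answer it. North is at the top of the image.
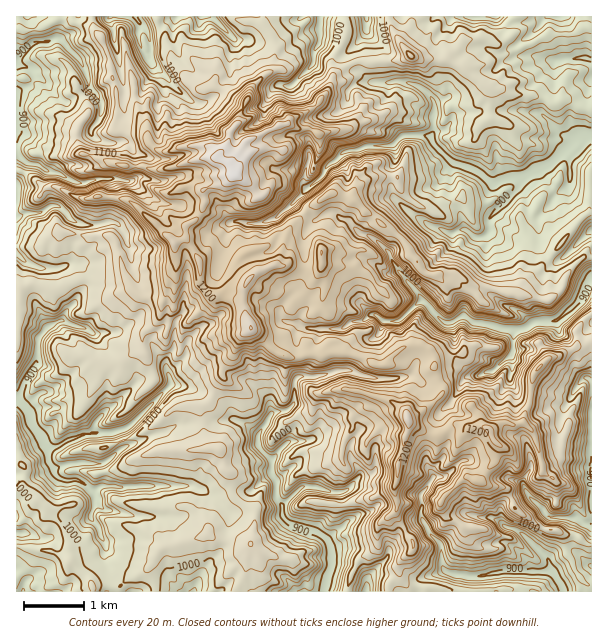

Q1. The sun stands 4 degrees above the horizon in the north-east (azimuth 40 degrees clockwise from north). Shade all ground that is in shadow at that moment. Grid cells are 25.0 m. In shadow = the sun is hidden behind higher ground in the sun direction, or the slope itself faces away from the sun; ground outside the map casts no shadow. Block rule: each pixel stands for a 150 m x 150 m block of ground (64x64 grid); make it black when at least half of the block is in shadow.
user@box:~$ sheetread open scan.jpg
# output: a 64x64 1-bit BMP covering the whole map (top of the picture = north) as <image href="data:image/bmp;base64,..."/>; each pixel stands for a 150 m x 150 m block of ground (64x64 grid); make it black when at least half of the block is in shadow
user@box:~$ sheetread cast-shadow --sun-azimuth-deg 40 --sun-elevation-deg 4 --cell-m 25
<image width="64" height="64" href="data:image/bmp;base64,Qk0+AgAAAAAAAD4AAAAoAAAAQAAAAEAAAAABAAEAAAAAAAACAAATCwAAEwsAAAIAAAAAAAAA////AAAAAAD/Lj8P/+AAH/8Gf4/////+/AD+j/////z4AP+P/////+AgDwP/9///OGAAB//3//74dAAP////8OngAA///8/A4f/AH//f//7g+AEf/8/+/sDwDz//zv/8B///f//PffwP//8//8/n8J///j//x/fgP//+P//P/8A///5//+/+wH//gH//5/jAf//////o+8D///////ACgP//////4GAA///////g4AD//////4ABgP////+YAAGA//////fsA4P///////45g3/////+AH+Lf///+AAEH8B////wAAADwH///+AAAM+Mf///wf/j/+A///+H7///8D///4QH///wf///iwef58E///iDxz/IAF//+B/GfgAA///4D8B4AAP///AAwfgAAf//8ADC8AAA///jAMHgAgD//4+AB8C+AP//P+APh+UB//6f+P8PYwH//f/8/BxAAP/z//Y4cAAH/7//xYBgCAff//+BwEGeB7///wHkAf+H/+f+HfAB/8D/D/Ad/iP/YPx+OAD/5/9I/PyCD9//zg74zAIGAf/MH/jsAAAAB8B/wGgAgEAH8f6O6DyARI/74P/o/AiB//gA/ejgDAP/8AB/+cAMY//AAP/TkADj+4AA59OgAEDwAH//1yCAYeAIf/+XAfBzwAAPHwcD4HHAAAAEBwMAMYAAAA=="/>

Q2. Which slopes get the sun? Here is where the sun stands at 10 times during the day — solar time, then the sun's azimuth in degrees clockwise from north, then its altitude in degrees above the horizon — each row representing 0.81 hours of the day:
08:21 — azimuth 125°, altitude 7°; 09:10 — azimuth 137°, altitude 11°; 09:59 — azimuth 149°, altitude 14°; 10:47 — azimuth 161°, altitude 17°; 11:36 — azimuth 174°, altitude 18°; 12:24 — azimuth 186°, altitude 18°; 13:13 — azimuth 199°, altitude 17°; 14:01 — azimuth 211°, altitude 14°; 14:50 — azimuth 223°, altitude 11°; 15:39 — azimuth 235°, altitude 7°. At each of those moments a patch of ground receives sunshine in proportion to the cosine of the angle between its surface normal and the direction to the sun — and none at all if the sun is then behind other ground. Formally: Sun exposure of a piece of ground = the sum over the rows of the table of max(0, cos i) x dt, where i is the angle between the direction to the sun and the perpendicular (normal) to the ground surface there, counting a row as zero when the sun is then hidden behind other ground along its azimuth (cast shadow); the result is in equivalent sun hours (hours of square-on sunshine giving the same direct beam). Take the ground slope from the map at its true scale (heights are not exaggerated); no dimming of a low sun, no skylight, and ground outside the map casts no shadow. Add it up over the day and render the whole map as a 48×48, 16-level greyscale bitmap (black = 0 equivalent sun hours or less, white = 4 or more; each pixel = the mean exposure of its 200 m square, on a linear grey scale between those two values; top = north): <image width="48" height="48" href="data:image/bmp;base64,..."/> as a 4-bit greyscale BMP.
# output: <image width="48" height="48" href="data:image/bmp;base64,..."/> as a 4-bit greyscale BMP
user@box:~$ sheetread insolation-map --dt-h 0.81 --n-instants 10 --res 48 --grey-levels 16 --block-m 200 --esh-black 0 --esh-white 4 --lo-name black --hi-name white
<image width="48" height="48" href="data:image/bmp;base64,Qk32BAAAAAAAAHYAAAAoAAAAMAAAADAAAAABAAQAAAAAAIAEAAATCwAAEwsAABAAAAAAAAAAAAAAABEREQAiIiIAMzMzAERERABVVVUAZmZmAHd3dwCIiIgAmZmZAKqqqgC7u7sAzMzMAN3d3QDu7u4A////AIeKh3mLqHmniIisrKdXmHmWVCEiM0RHmIl4p1Z3iJq5eIiIzMhlqmiacjVkIjNZhJmpdmVnaJqrh4iKmGZmjZbcme7//bmLeJdmZ2R3domaqHhkMlZmaah6mL25mHbJmxR3ZVeHdlZ4hmVTEBSJibx0PKq8hm78g7uYVDl2VVZmZlVTNorGV7xjfLVDO/ohA4mHmlFHiIh1VnaIf//dlTm4vXWJvmJJd4hTVVmFVFVVaHRVZHZFmplmiLzO1Taq14QxAmMRESNHiIdGlRFlNZq4Mp39p37up2U0is3u7cu5mpdVfP7NllerZDhXequURnZYYyJpuqqpl2eGlniYqpiXqpJYzJhWh1NlnexCWJmamGNJR3ZnuHSKqryJyXlWh1VoMRFWUzRVRXh8llVoaIiauoqpRIhmmFaZ21dBWYZmVEhlyrl3hnaKVXeWe7VlmFaZnLa7M4mYh5ukOaq4maqGcyNBEUNlZ2h4eMpZszZ3iZqbpay8qqYjaEZCEkhmWYlVd5u2mzE1i6eKmJnMpiEkV0AUImiISIW7iHmZaImZqniqpRAAABE2dVEAM3uplbZIqIiIl4mZitu8z9tkfO2oh3uTEji6vriZiHZ4mLp6mb3eusvdlDeIZnmcgkFpqodlRTVnebmJm9/WVmVlQSNnQyR1VGUAWIkxIUZmeom2eJumZCEBWCESEAAAAgAAVImXfLqYaZirhnVWac3HMBEDEBAUmkEAFojddpmZqap6ynVXiXh4eu9QKtj/d//2EYqZuHeZl5qrmHeZh4eIq7Z2zM+Gzah9U2hmiXd3aJqZNWmIiImJuUM76phUM0VXpjEjRneFeImIZVWsyYqZlkOddWMhI0ZEujm6iHd1Z3iXdmQkVmh3V3fXMAEyM0RjTZiZmYhlZ4mEZkVkRWV2ZTl0ExIzNVVqM1V4h3dGjJV2VVMlZkEkJcsyIRNTVmZWo0VFEkJa2kaKhREAN1RUrIMjWrmWVmZUbHUifu3ekUI5nP/3Apl7pyJJl3h4RVdFR3zd/f/XE4mInKrukTrJdEWFRXd3czZ0RnaaMAAAJ0eHvdpZ1RFDaIl2Q0VUVlNmV7QAJkRYeZZWeJZkaXESRnd3ZDE4h2VWZxJYqL24c1nMt2dpuWUBFGJmZlerrLhlZHmHiDEBWYl2Zme6q41xAAFFRs7Zq7yWY0RWUQJGlDEiEzZkJrv/2YQBWYiZqXZ3dnd3ZzZ3YyAABHEpynNoq6zLl2eKmId5iYmGRoRmQzEAASQAJmIARYqHaJZnUzSrvHVDREZmRCISM0cQACtyNTVoh3iImsyqlmVGhTlmMzOYZCMgAAOGMTNDioiZmGZVZZZnZHlnQTllUzF2QABYZnZ7yaqFVmVVdkeYU3dWIpdnVDMmdxI2i87/vLh3RVVERnh2J4dVNoVlVERFRURURFe4d3ZVd3iYd6URfLdURmVEVDRmZWNIQllDVVeIiHq7u7zrp3RFN1QxM6qGVkVnZIZFZUREVnR2ikRqhlESaWJCO5dmZYZmVXRGVTAAJnYiRQ=="/>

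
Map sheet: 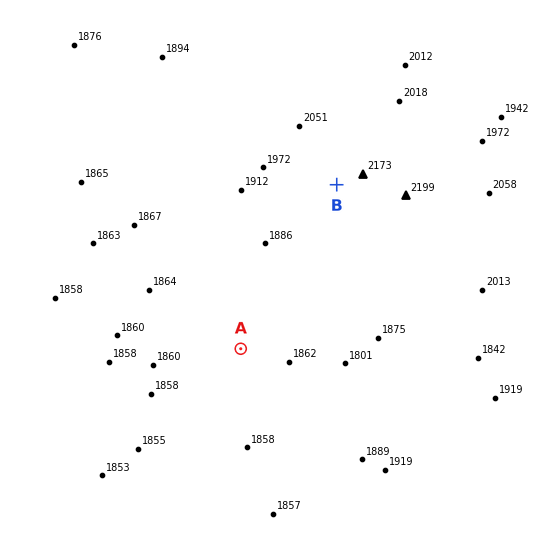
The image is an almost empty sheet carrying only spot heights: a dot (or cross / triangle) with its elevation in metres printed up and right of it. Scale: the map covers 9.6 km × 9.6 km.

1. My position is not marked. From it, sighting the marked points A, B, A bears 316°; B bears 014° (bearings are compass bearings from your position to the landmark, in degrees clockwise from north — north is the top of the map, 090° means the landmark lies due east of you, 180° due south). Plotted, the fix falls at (284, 394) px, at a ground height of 1860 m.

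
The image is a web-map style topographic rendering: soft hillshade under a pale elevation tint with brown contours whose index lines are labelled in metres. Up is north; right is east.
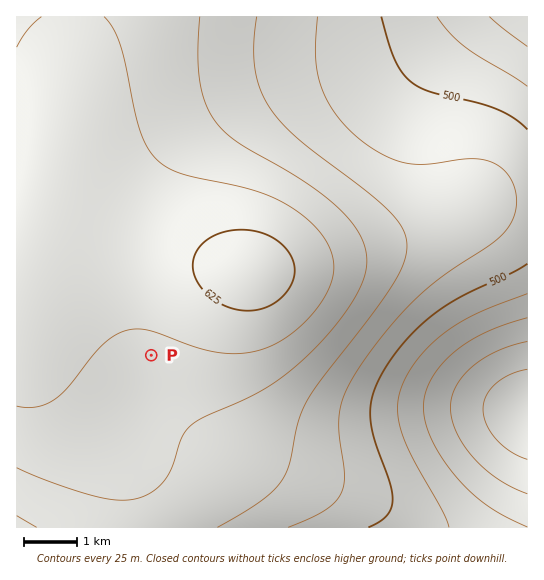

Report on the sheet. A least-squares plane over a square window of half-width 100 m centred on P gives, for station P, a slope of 1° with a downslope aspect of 182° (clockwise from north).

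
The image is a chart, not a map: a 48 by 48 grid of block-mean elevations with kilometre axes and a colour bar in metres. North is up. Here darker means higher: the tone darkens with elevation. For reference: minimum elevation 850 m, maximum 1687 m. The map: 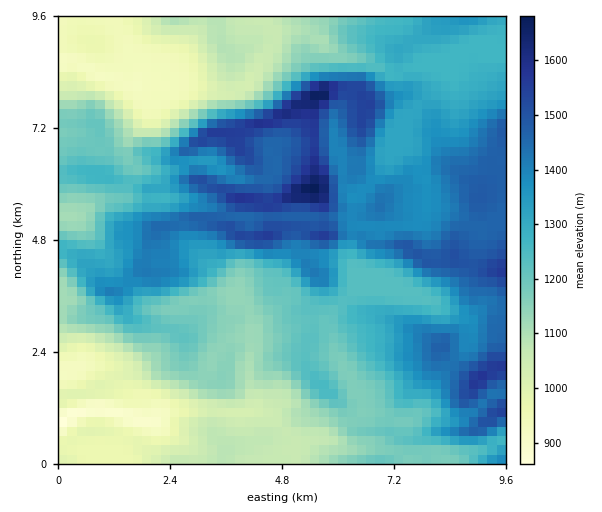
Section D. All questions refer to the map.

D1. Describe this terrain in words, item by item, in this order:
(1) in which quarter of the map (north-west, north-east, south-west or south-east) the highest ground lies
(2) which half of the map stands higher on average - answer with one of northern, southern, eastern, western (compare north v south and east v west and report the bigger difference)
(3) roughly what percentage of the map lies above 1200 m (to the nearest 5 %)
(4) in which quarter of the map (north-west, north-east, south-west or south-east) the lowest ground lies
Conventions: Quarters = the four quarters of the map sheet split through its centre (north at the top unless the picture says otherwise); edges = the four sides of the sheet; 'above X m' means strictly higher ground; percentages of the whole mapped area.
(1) Look to the north-east quarter for the highest ground.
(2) The eastern half stands higher on average than the western half.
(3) Ground above 1200 m makes up about 60 % of the sheet.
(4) Look to the south-west quarter for the lowest ground.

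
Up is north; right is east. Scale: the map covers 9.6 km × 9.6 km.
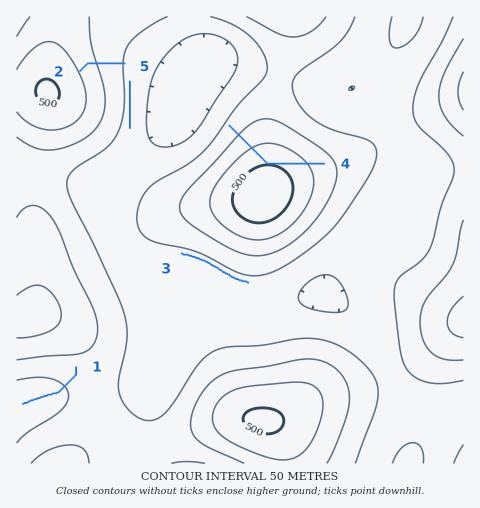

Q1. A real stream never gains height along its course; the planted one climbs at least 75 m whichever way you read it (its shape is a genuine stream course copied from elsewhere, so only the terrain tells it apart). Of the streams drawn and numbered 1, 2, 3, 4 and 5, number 4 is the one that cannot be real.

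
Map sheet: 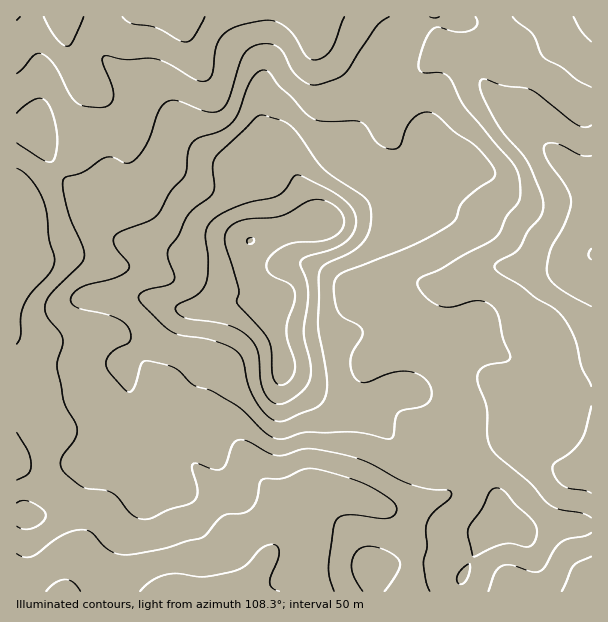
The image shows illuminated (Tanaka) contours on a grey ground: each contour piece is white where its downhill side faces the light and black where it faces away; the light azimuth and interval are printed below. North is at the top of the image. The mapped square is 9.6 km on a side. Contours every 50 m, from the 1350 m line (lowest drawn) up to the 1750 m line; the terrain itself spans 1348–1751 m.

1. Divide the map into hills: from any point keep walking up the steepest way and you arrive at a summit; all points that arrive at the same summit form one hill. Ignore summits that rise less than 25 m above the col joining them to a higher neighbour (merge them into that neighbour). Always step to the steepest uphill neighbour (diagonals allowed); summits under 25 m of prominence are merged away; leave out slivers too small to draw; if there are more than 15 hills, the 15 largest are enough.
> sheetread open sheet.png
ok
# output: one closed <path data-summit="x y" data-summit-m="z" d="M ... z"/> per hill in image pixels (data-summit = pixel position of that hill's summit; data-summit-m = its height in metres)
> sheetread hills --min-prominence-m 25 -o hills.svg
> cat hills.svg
<path data-summit="251 240" data-summit-m="1751" d="M591 16l-575 1 0 450 14 7 24 19 12 11 10 20 2 15-6 18-6 35 342 0 4-17-2-24-13-29-11-14 22-2 39-12 9-9 4-14 8-14 36-18 11-3 7 2 20 19 19 12 21 1 10-3z"/><path data-summit="491 528" data-summit-m="1572" d="M518 436l-14 3-36 18-8 14-4 14-9 9-39 12-23 3 12 13 13 29 2 24-2 17 182-1 0-123-10 2-21-1-19-12-20-19z"/><path data-summit="26 515" data-summit-m="1514" d="M20 468l-4 0 0 123 49 1 5-19 2-16 6-18-2-15-10-20-36-30z"/>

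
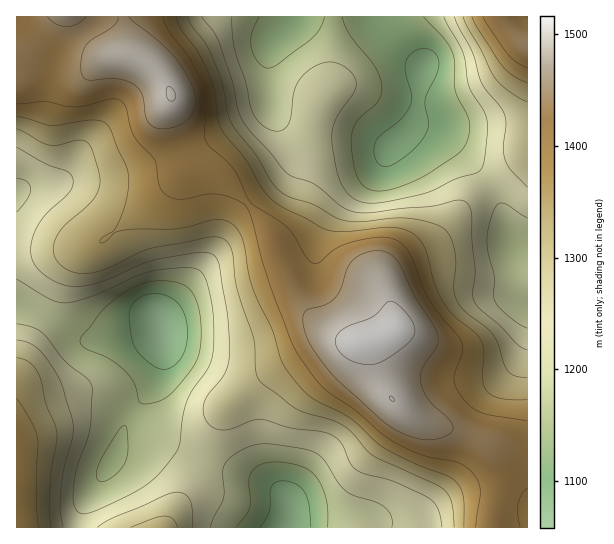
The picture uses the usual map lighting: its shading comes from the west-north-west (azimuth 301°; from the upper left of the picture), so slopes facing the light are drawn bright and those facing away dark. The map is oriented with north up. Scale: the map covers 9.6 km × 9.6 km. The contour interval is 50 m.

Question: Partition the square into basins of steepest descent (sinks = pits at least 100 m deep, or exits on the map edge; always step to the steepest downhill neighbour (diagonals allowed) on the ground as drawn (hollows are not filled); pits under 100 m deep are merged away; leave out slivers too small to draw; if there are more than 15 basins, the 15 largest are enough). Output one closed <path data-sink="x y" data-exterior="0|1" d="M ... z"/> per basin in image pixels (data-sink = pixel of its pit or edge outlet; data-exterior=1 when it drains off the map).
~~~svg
<path data-sink="423 66" data-exterior="0" d="M501 16l-376 0-1 7 3 31 24 11 12 12 6 12 2 26 13 42 3 16 18-2 10 2 12 8 21 22 23 30 21 54 13 23 14 14 14 9 20 10 14-2 4 4 12 42 18 21 14 11 58 17 25 11 29 4 1-406-20-18z"/><path data-sink="161 326" data-exterior="0" d="M123 16l-107 1 1 511 148 0 28-46 27-65 11-16 31-24 59-34 31-1-27-14-20-18-13-23-21-54-35-43-21-17-10-2-18 2-3-16-13-42-2-26-6-12-12-12-24-11z"/><path data-sink="287 527" data-exterior="1" d="M367 341l-46 2-59 34-31 24-11 16-27 65-28 45 326 1 9-46 0-15-7-20-20-11-52-15-20-13-20-23-9-36z"/>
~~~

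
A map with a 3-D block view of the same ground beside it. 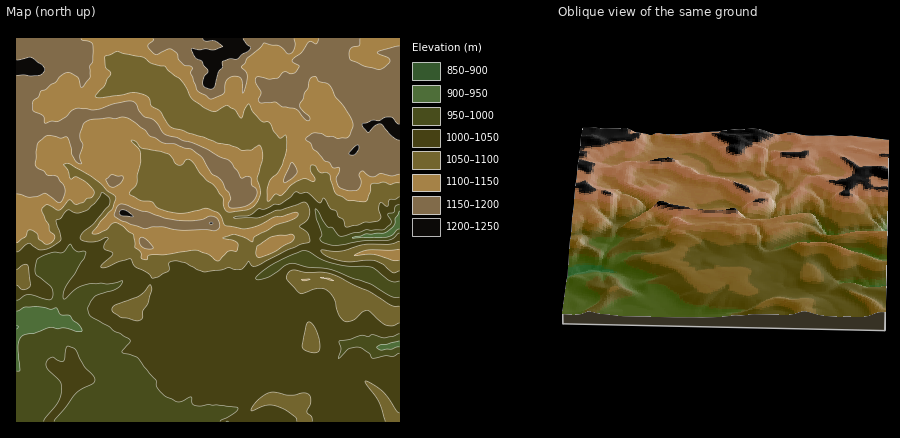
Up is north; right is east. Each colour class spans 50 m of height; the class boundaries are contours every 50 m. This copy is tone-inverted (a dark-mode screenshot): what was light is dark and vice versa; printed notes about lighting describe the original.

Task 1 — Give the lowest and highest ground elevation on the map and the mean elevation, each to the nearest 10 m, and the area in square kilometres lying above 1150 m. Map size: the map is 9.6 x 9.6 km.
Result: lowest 900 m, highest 1230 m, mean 1080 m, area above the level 16.9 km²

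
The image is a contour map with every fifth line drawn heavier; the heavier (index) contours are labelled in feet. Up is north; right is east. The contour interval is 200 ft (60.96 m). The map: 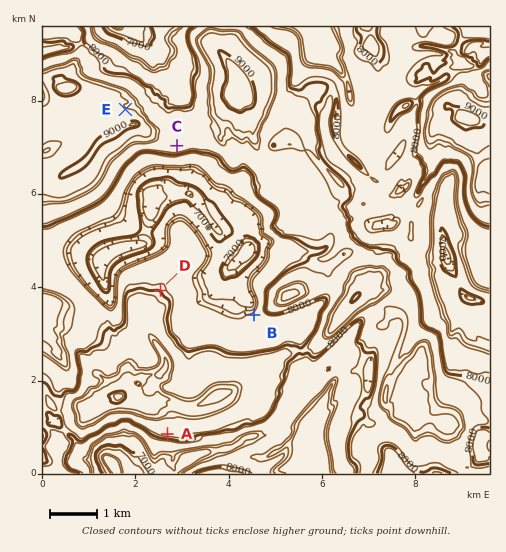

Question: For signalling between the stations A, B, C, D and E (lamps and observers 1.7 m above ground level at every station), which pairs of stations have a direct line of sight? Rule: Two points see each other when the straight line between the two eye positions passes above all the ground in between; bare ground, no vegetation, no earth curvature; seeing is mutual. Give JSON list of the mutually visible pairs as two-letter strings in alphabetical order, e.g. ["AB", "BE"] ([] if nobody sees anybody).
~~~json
["BC", "BD", "CD"]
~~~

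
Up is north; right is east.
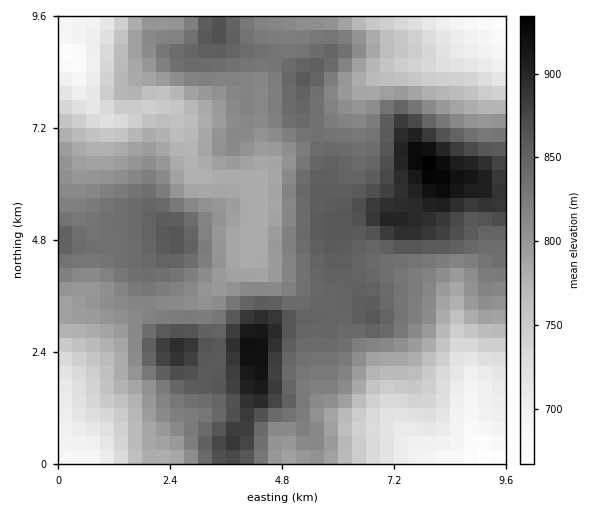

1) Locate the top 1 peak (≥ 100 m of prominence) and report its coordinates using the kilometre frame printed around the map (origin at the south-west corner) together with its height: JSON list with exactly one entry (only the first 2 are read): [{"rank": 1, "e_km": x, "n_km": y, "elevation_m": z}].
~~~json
[{"rank": 1, "e_km": 7.91, "n_km": 6.46, "elevation_m": 937}]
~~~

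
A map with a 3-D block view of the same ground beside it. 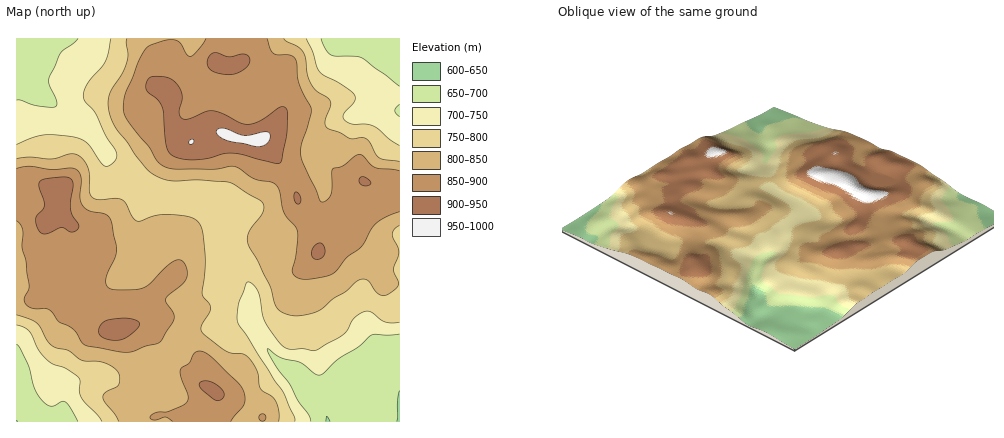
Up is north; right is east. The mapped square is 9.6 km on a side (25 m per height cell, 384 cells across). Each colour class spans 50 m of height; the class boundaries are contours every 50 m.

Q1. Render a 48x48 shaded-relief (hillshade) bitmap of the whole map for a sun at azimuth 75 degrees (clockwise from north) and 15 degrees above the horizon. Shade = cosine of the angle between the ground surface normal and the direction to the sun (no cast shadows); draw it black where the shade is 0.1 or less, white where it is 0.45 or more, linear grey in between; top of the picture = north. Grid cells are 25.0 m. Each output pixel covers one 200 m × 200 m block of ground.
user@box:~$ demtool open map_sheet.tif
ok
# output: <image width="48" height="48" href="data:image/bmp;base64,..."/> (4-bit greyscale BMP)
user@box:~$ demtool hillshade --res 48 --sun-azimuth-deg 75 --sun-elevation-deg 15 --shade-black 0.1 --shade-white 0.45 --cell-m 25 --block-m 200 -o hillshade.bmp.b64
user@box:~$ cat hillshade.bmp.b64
<image width="48" height="48" href="data:image/bmp;base64,Qk32BAAAAAAAAHYAAAAoAAAAMAAAADAAAAABAAQAAAAAAIAEAAATCwAAEwsAABAAAAAAAAAAAAAAABEREQAiIiIAMzMzAERERABVVVUAZmZmAHd3dwCIiIgAmZmZAKqqqgC7u7sAzMzMAN3d3QDu7u4A////AFVVZlMyIRNWZ3ZnZVeZdXvdzO2VRXiZiFRFZlMiIjVmZ3dmVVeJh4rd3dt0RXiZiEQ0ZkISNGd3ZndkRFeKupre7rhUVoiIiEM0d0EjVnd3d3ZCJGib26re/IVWZ4iIiDMld0M0VmZ3d2QRNom8y6ve6lRnd4iIiDM1ZkREVWZmZlMjV5rMur3utzR3d4h3dzM0VUNFVVZmZURFZ5vKmt/rdCWIiIh3dzMjRDNFVUVmZUVmV6ypnP+mQzaIiId3dzIiNDJFREVnZmd2abuYrvtCRFeIiIh3dyIRJEM0M0Z3d3h3irqYvsUSVmeIiIiHdyEAJUMzNGiIiImImqmJzYIUZ3d3iJmGZiEANVRDRXiJmZmZmZiKykElZ3d3iJllVSESRVVUVniJmZmZmZibtyFFZ3d4iJhTRSI0VVVmZ3iIiZmZmZmrpRFFVneIiIdDRTRmZVZnd3iIiJmZmZmrpRE0VniId3ZEZ0VmVWZoiHiIiImZmZmalRE0Z4iId3ZVeERVZmZ5mYh3ZniJqpiJlRE1Z3d3eHZWeCI2d2Z5qZh2VWeKupiJhBI0VmZ3iIZWeBE2h2Z5qpiGVVeKu5iJYxJFVVZ4mYdniBI2iGZ5qZmHZVaKu5iHUyNVQ0aJmYd3iCNGd3d5mZqXZlZ5u5iGQ0VmQjaKqYiIiDNGZ3iIiJqXZlV5q6hlRFVmQjaamImYiCNGZ3iIiJqXZmZ5qphlRVVmQjaKl4mpmSI2d3eIiaqXZmZ5qpdlVVVmQ0V5l3mqmSE2d3iZm7qXZneJqpdmVVVVRFV5mHiZmCNGd4mpq7qXd3iJmYd2ZVRDNXdomGZ4iEVVZ6zKmaqYd4iIiHd2ZVQhJ5h3h2Zmd1VDR77bmJmYd3d3d3dmVUMQOLp2ZmVWeEQzSM/8l3iId3d3dmZlREQhSbp2VVVmiEM0WM/9l2Z3dmZmZmZUM1Uyarl1REZ4mVVniL79p2ZmVEVVVVVTNFU0i6hlVEeZmXeamJztp2VUMiRVRFZURFRHq5dmZWm6mYmqh4rdp1QyESNEVWdkREVpuodndnvbqXiId3rMlkIRISM0Z3dUM0abuoZoh3vbqXd3d4q6dCESMiI1eHVERWiruod4qIrLqWZ3iJmYUhETQyNGd2Vnd3m8upiJqom7qWd3iZh1IQEkUzVmZ2eal3isuqqquomqqWd4iYdTEAI1VEaHZnm7l2abuqvLuoiamXd4h2VDEBJFVFeHZ4mph2V5qqvMuZiYiHiIdURDISJFVVeId4iYd2Vomru7qZmIiIiGVEREMyI0VVeZh4iHd3Zom8uqqpmYiJhlRERERDIkVWiqh3d3d3Z4rNyqqpmYiIdUVVVVVDITVomqdlVnd3d4reyqqZmIiHZFVmVVVUISV4moZEVneIh3rey5mYiIiGVVVmZVVEICaIiXQkZ3iZl3rv25iIiJiFVVVmZlVDISV4iXQ1iHiqmIvv65h4iZiFVWZmZlVDIjV3iYU2iHiaqqvf64d3iZiFVmZmZVQyEkZ3iZZFiHiJvLve2od3iZiA=="/>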